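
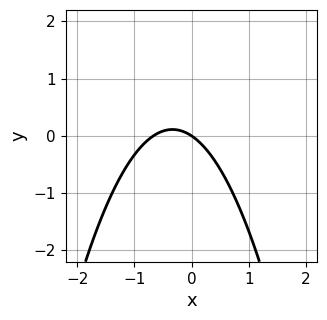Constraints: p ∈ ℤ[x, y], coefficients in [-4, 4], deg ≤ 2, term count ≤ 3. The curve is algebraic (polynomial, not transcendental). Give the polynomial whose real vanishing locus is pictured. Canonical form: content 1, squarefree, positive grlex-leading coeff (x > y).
First, the degree is 2 — the shape is more complex than any degree-1 curve.
Next, from the axis intercepts and sections: it crosses the y-axis at the gridline y = 0; it crosses the x-axis at the gridline x = 0.
Finally, solving for integer coefficients yields p as stated.

3*x^2 + 2*x + 3*y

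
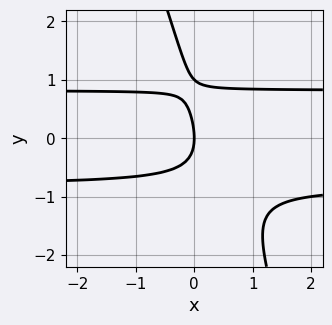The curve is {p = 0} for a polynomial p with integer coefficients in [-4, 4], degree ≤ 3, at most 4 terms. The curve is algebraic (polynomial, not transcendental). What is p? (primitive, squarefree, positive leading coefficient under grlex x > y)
First, deg p = 3.
Next, from the axis intercepts and sections: it crosses the x-axis at the gridline x = 0; among the integer gridlines, it crosses the y-axis at y ∈ {0, 1}.
Finally, matching integer coefficients to the picture gives p.

3*x*y^2 + y^3 - y^2 - 2*x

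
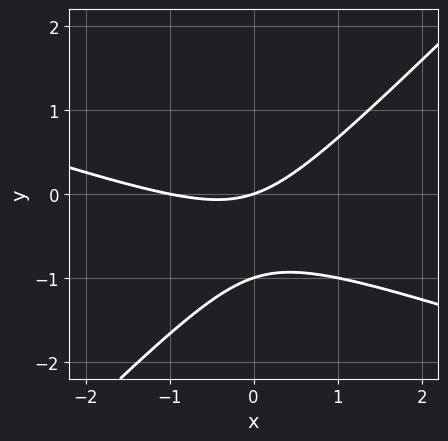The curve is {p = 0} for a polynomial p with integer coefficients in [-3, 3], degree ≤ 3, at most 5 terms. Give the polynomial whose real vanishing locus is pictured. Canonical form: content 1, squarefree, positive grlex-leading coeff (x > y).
x^2 + 2*x*y - 3*y^2 + x - 3*y

Degree: a generic line meets the curve in up to 2 points, so deg p = 2.
Checking where it meets the axes: the y-axis gridline crossings are at y ∈ {-1, 0}; the x-axis gridline crossings are at x ∈ {-1, 0}.
Fitting integer coefficients to these (and the overall shape) gives p.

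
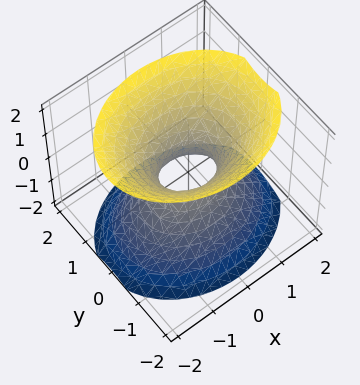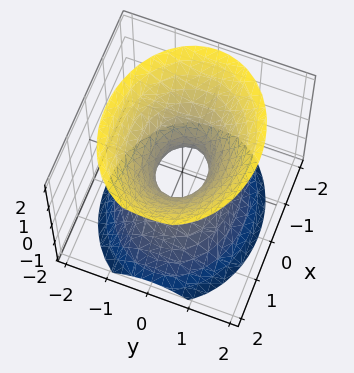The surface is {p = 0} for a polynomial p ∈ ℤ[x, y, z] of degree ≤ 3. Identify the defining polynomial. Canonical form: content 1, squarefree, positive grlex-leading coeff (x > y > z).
2*x^2 + 3*y^2 - 2*z^2 - 1

(a) deg p = 2.
(b) Symmetries: mirror symmetry z ↦ −z ⇒ only even powers of z; mirror symmetry y ↦ −y ⇒ only even powers of y; it's symmetric under x → −x, forcing even powers of x.
(c) Against the integer gridlines: no z-intercept at any integer in the box.
(d) Putting this together gives p.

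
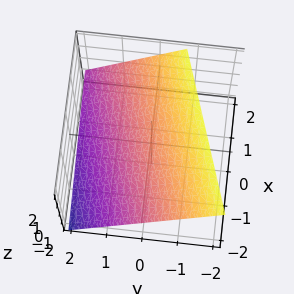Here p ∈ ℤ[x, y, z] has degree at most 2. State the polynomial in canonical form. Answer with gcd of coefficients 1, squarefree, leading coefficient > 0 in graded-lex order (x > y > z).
x - 3*y - 3*z + 2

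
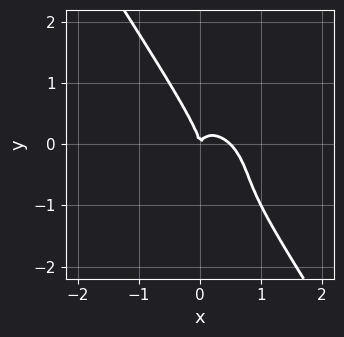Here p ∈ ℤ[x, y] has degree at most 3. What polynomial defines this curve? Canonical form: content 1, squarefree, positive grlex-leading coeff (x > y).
2*x^3 + 2*x^2*y + 2*x*y^2 + y^3 - x^2

(a) Degree: the shape is more complex than any degree-2 curve, so deg p = 3.
(b) Checking where it meets the axes: one x-axis crossing is at x = 0; it meets the y-axis at y = 0 (among the integer gridlines).
(c) Together with the visible shape, these determine p as stated.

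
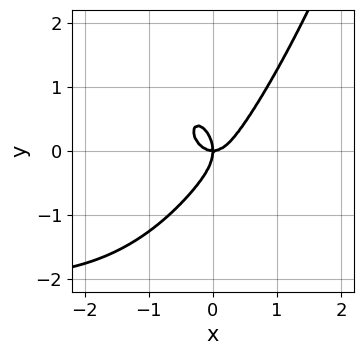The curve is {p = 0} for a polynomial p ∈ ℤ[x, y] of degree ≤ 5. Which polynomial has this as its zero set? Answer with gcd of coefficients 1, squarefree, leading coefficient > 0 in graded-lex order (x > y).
x^3*y + 2*x^3 - y^3 - x*y

deg p = 4. A generic line meets the curve in up to 4 points.
From the axis intercepts and sections: it crosses the y-axis at the gridline y = 0; it crosses the x-axis at the gridline x = 0.
These observations pin down the coefficients.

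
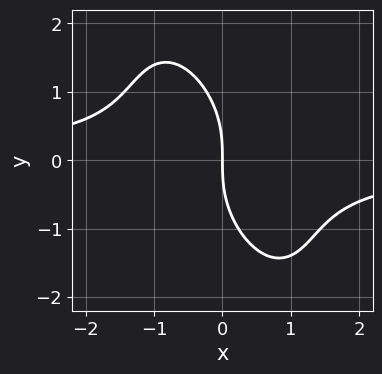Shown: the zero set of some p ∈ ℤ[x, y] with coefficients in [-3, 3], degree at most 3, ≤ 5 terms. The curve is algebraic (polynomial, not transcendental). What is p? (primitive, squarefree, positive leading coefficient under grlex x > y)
(a) Degree: the shape is more complex than any degree-2 curve, so deg p = 3.
(b) Reading off the gridlines: one x-axis crossing is at x = 0; it meets the y-axis at y = 0 (among the integer gridlines).
(c) Together with the visible shape, these determine p as stated.

3*x^2*y + 2*x*y^2 + y^3 + 3*x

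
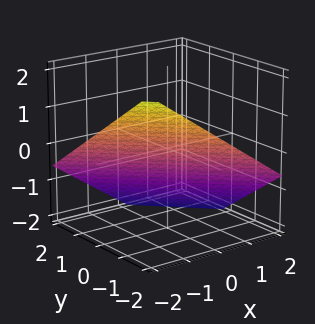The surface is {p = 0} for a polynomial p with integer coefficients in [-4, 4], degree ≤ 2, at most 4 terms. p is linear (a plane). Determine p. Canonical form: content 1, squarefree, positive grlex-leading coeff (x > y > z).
First, degree: every cross-section is a straight line — this is a plane, so deg p = 1.
Next, from the visible intercepts: it crosses the y-axis at the gridline y = -1; one x-axis crossing is at x = -1.
Finally, matching integer coefficients to the picture gives p.

2*x + 2*y + 3*z + 2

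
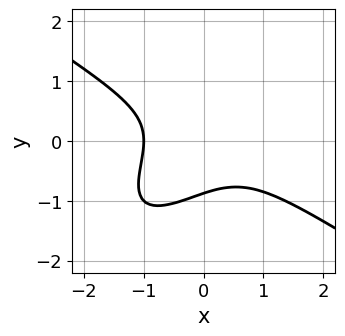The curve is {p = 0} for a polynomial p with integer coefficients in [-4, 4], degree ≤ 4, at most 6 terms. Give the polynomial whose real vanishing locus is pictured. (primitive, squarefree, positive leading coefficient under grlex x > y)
2*x^3 - 3*x*y^2 + 3*y^3 + 2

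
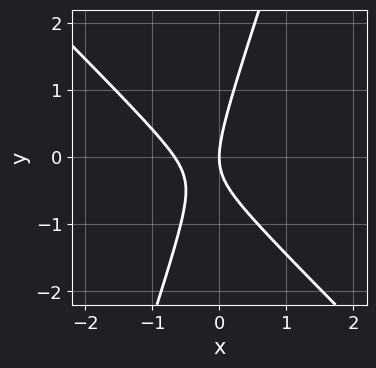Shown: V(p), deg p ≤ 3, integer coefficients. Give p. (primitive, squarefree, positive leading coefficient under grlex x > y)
3*x^2 + 2*x*y - y^2 + 2*x

First, the degree is 2 — no degree-1 curve has this shape.
Next, from the axis intercepts and sections: it meets the y-axis at y = 0 (among the integer gridlines); it crosses the x-axis at the gridline x = 0.
Finally, fitting integer coefficients to these (and the overall shape) gives p.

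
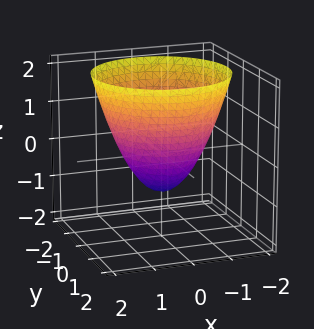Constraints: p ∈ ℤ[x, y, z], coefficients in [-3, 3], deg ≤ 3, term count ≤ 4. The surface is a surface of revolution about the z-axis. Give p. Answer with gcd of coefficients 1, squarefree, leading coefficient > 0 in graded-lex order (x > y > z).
(a) The degree is 2 — a generic line meets the surface in up to 2 points.
(b) Symmetry: the surface is invariant under rotation about z: p = q(x² + y², z).
(c) Reading off the gridlines: one z-axis crossing is at z = -1; a circular section at z = 0 has radius exactly 1; the y-axis gridline crossings are at y ∈ {-1, 1}.
(d) These observations pin down the coefficients. Check: (-1, 0, 0) on the x-axis lies on the surface, and p(-1, 0, 0) = 0. ✓

x^2 + y^2 - z - 1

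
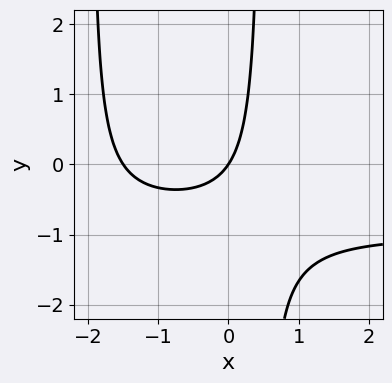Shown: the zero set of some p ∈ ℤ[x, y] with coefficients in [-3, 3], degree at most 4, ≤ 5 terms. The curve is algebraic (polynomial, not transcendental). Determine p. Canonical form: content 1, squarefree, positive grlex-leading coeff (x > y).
2*x^2*y + 2*x^2 + 3*x*y + 3*x - 2*y

(a) Degree: a generic line meets the curve in up to 3 points, so deg p = 3.
(b) Checking where it meets the axes: one y-axis crossing is at y = 0; one x-axis crossing is at x = 0.
(c) Putting this together gives p.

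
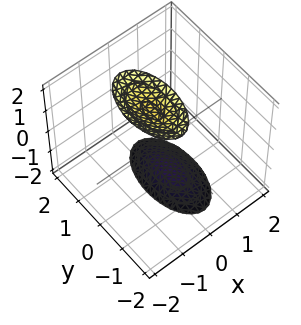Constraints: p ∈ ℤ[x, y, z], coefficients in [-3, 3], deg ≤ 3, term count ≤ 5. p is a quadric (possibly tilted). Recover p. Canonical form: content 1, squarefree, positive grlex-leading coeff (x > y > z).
3*x^2 + x*z + y^2 - z^2 + 3

(a) There are 2 components. They look like related sheets of one shape, so recover p as a whole.
(b) The degree is 2 — a generic line meets the surface in up to 2 points.
(c) Observable constraints: the surface avoids every integer x-axis point in the box; it misses every integer gridline on the y-axis.
(d) These observations pin down the coefficients.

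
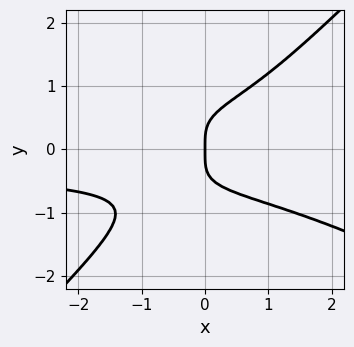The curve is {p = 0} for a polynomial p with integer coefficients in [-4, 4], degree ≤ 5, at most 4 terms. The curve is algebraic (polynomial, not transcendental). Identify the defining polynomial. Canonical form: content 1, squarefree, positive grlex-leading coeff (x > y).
(a) The degree is 4 — the shape is more complex than any degree-3 curve.
(b) Checking where it meets the axes: it meets the y-axis at y = 0 (among the integer gridlines); it meets the x-axis at x = 0 (among the integer gridlines).
(c) The integer polynomial consistent with all of this is the stated p.

x^2*y^2 + x*y^3 - 2*y^4 + x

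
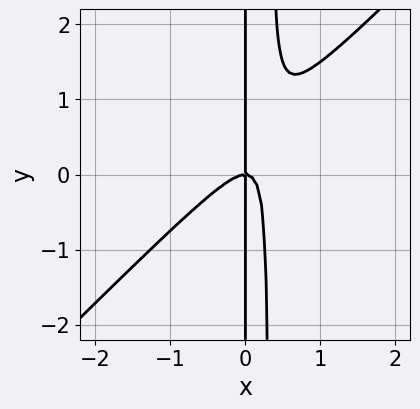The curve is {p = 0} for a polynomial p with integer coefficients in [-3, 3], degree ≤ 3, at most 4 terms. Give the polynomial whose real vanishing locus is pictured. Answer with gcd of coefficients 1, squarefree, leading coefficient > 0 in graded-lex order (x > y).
First, deg p = 3. The shape is more complex than any degree-2 curve.
Then, checking where it meets the axes: it crosses the x-axis at the gridline x = 0; every point of the y-axis in the box is on the curve.
Finally, these observations pin down the coefficients.

3*x^3 - 3*x^2*y + x*y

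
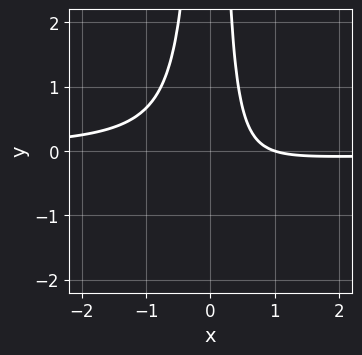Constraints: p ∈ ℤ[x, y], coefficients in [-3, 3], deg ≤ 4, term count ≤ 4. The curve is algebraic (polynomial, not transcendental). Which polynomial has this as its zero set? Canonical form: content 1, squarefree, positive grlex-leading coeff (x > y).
The degree is 3 — a generic line meets the curve in up to 3 points.
From the axis intercepts and sections: no y-intercept at any integer in the box; one x-axis crossing is at x = 1.
Assembling these constraints gives the stated polynomial.

3*x^2*y + x - 1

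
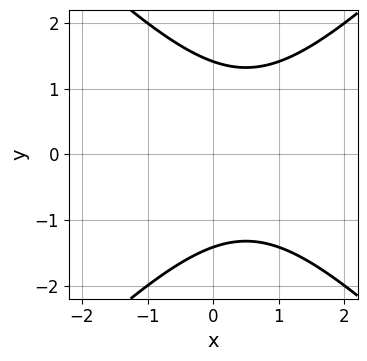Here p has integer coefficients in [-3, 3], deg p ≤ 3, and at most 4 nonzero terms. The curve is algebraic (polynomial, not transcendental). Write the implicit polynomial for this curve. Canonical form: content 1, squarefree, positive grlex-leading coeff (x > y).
x^2 - y^2 - x + 2

deg p = 2. A generic line meets the curve in up to 2 points.
Symmetries: it's symmetric under y → −y, forcing even powers of y.
From the axis intercepts and sections: the curve avoids every integer x-axis point in the box.
Together with the visible shape, these determine p as stated.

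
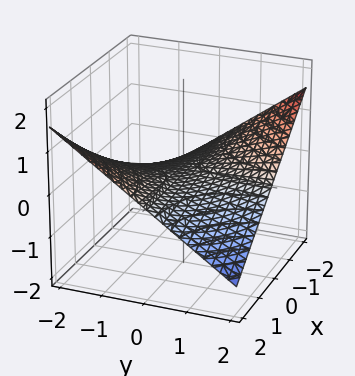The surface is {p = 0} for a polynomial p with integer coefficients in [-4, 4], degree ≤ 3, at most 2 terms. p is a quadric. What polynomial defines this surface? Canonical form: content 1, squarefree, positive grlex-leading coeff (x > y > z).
x*y + 3*z

Degree: a hyperbolic paraboloid; a quadric, so deg p = 2.
From the axis intercepts and sections: every point of the x-axis in the box is on the surface; the visible y-axis segment lies entirely on the surface.
Fitting integer coefficients to these (and the overall shape) gives p.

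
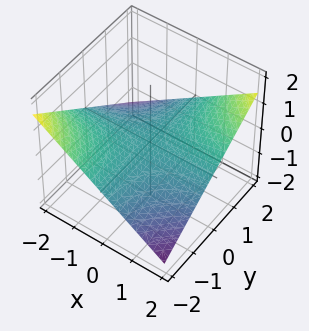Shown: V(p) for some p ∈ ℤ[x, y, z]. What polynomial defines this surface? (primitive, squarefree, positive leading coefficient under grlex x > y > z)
1. deg p = 2. A saddle surface; a quadric.
2. From the axis intercepts and sections: it meets the z-axis at z = 0 (among the integer gridlines); every point of the y-axis in the box is on the surface; every point of the x-axis in the box is on the surface.
3. These observations pin down the coefficients.

x*y - 3*z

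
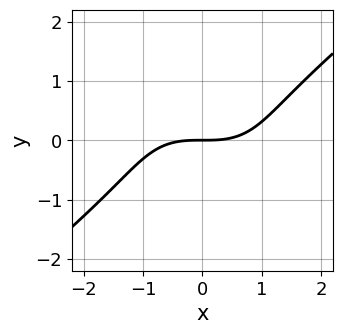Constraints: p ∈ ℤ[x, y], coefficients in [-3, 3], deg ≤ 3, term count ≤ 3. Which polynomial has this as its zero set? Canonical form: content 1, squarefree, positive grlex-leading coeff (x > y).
x^3 - 2*y^3 - 3*y

Degree: a generic line meets the curve in up to 3 points, so deg p = 3.
Reading off the gridlines: it meets the y-axis at y = 0 (among the integer gridlines); one x-axis crossing is at x = 0.
Solving for integer coefficients yields p as stated.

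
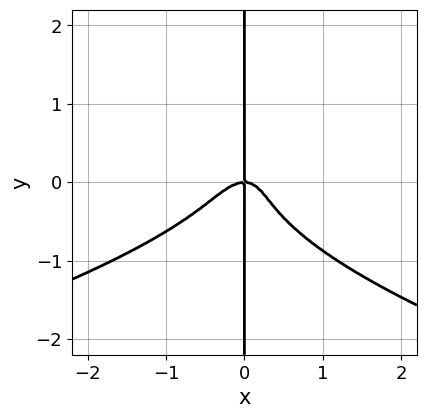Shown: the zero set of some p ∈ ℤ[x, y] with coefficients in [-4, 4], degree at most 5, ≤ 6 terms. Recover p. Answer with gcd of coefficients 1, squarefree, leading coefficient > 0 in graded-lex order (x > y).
3*x*y^3 + 2*x^3 - x^2*y + x*y

deg p = 4.
Reading off the gridlines: every point of the y-axis in the box is on the curve; it meets the x-axis at x = 0 (among the integer gridlines).
Assembling these constraints gives the stated polynomial.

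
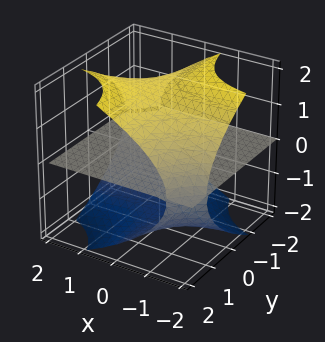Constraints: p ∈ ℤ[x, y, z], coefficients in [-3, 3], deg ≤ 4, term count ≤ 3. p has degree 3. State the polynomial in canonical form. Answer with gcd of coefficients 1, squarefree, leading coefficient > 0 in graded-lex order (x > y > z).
x*y*z - z^3 + 3*z

First, there are 2 components. They look like related sheets of one shape, so recover p as a whole.
Then, degree: no degree-2 surface has this shape, so deg p = 3.
Then, from the axis intercepts and sections: the visible y-axis segment lies entirely on the surface; one z-axis crossing is at z = 0; the visible x-axis segment lies entirely on the surface.
Finally, putting this together gives p.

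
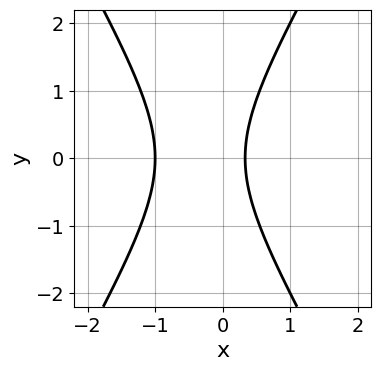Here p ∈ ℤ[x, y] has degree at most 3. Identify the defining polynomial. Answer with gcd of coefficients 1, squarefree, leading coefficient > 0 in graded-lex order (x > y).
Degree: the shape is more complex than any degree-1 curve, so deg p = 2.
Symmetries: mirror symmetry y ↦ −y ⇒ only even powers of y.
Against the integer gridlines: it meets the x-axis at x = -1 (among the integer gridlines); the curve avoids every integer y-axis point in the box.
The integer polynomial consistent with all of this is the stated p.

3*x^2 - y^2 + 2*x - 1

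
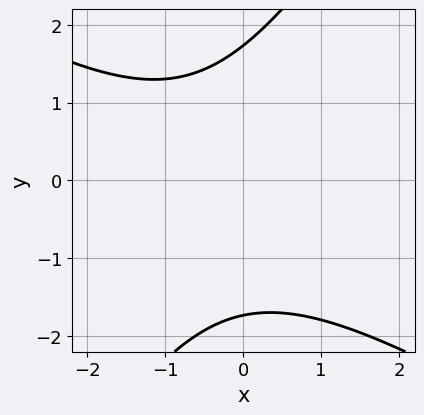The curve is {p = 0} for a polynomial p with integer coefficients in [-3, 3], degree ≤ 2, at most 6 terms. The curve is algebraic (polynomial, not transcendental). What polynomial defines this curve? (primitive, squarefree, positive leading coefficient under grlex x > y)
x^2 + x*y - y^2 + x + 3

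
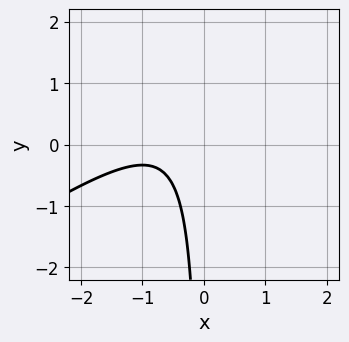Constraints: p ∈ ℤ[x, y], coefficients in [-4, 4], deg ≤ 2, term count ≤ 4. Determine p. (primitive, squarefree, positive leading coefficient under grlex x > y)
2*x^2 - 3*x*y + 3*x + 2

(a) The degree is 2 — no degree-1 curve has this shape.
(b) Observable constraints: it misses every integer gridline on the y-axis; the curve avoids every integer x-axis point in the box.
(c) These observations pin down the coefficients.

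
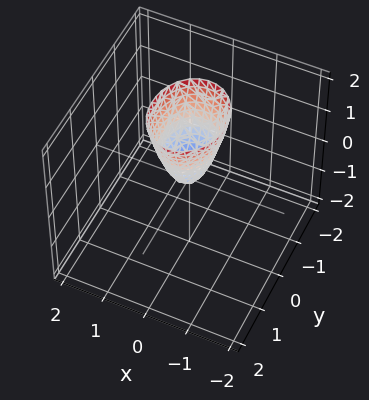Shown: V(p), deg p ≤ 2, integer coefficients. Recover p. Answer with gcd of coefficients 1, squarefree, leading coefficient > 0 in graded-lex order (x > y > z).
deg p = 2.
Symmetries: mirror symmetry y ↦ −y ⇒ only even powers of y; the x ↦ −x reflection is a symmetry, so x appears only in even powers.
Checking where it meets the axes: one x-axis crossing is at x = 0; one z-axis crossing is at z = 0; it meets the y-axis at y = 0 (among the integer gridlines).
The integer polynomial consistent with all of this is the stated p.

3*x^2 + 2*y^2 - z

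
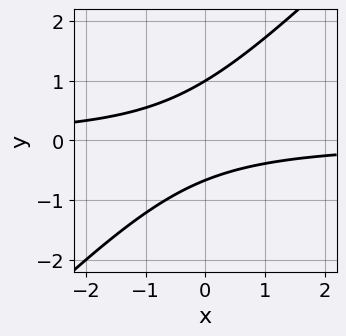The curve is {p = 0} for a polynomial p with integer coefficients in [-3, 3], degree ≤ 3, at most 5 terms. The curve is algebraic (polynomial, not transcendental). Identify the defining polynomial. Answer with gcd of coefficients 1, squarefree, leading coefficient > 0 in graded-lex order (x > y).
The degree is 2 — a generic line meets the curve in up to 2 points.
Checking where it meets the axes: the curve avoids every integer x-axis point in the box; it meets the y-axis at y = 1 (among the integer gridlines).
Solving for integer coefficients yields p as stated.

3*x*y - 3*y^2 + y + 2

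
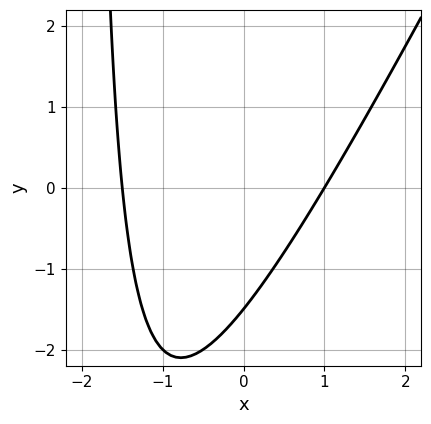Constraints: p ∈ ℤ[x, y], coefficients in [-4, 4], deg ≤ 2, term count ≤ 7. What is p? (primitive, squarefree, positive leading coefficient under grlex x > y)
The degree is 2 — a generic line meets the curve in up to 2 points.
Against the integer gridlines: it meets the x-axis at x = 1 (among the integer gridlines).
Together with the visible shape, these determine p as stated.

2*x^2 - x*y + x - 2*y - 3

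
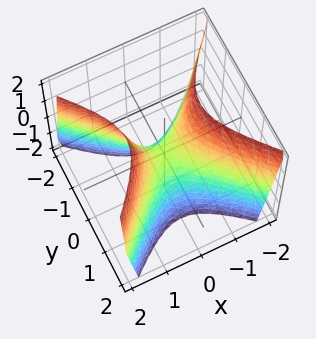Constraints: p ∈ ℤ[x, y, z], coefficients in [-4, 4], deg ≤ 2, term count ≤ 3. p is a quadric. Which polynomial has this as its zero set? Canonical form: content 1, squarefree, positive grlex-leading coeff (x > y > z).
2*x^2 - 2*y^2 - z

deg p = 2. A hyperbolic paraboloid; a quadric.
Symmetries: mirror symmetry x ↦ −x ⇒ only even powers of x; the y ↦ −y reflection is a symmetry, so y appears only in even powers.
From the visible intercepts: it crosses the y-axis at the gridline y = 0; it crosses the x-axis at the gridline x = 0; it crosses the z-axis at the gridline z = 0.
Putting this together gives p.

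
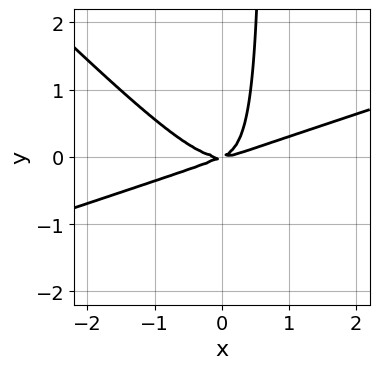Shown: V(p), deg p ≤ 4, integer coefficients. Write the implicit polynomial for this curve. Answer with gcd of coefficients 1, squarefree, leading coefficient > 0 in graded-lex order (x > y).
x^3 - 2*x^2*y - 3*x*y^2 - x*y + 2*y^2

(a) deg p = 3. The shape is more complex than any degree-2 curve.
(b) Against the integer gridlines: it meets the y-axis at y = 0 (among the integer gridlines); it crosses the x-axis at the gridline x = 0.
(c) Putting this together gives p.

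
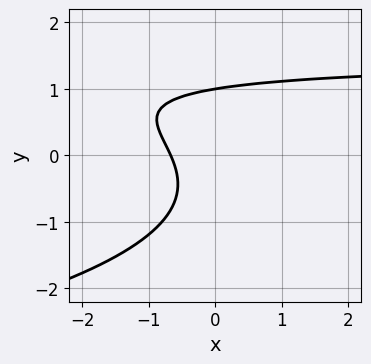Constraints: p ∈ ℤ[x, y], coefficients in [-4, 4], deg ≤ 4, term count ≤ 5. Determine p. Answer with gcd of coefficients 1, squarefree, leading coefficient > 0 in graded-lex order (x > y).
2*y^3 + 2*x*y - 3*x - 2

(a) Degree: a generic line meets the curve in up to 3 points, so deg p = 3.
(b) From the visible intercepts: it crosses the y-axis at the gridline y = 1.
(c) Matching integer coefficients to the picture gives p.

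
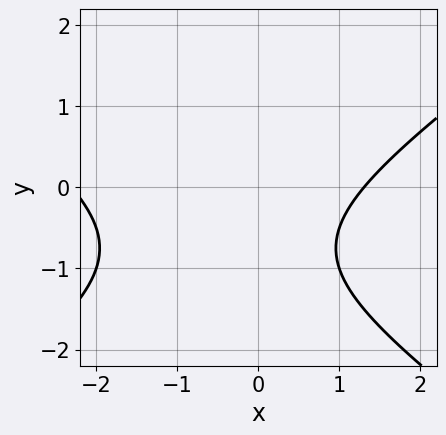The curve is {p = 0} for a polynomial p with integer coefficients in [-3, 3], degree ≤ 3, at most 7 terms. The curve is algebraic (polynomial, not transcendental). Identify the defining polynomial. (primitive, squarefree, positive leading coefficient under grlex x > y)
(a) Degree: no degree-1 curve has this shape, so deg p = 2.
(b) From the visible intercepts: no y-intercept at any integer in the box.
(c) The integer polynomial consistent with all of this is the stated p.

x^2 - 2*y^2 + x - 3*y - 3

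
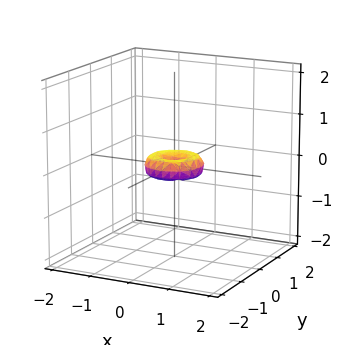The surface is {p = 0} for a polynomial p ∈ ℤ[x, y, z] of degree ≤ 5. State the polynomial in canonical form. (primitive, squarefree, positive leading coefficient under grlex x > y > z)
Degree: no degree-3 surface has this shape, so deg p = 4.
By symmetry, the surface is invariant under rotation about z: p = q(x² + y², z).
Observable constraints: one x-axis crossing is at x = 0; a circular section at z = 0 has radius between 0 and 1; it meets the y-axis at y = 0 (among the integer gridlines); it meets the z-axis at z = 0 (among the integer gridlines).
Together with the visible shape, these determine p as stated.

2*x^4 + 4*x^2*y^2 + 2*y^4 - x^2 - y^2 + 2*z^2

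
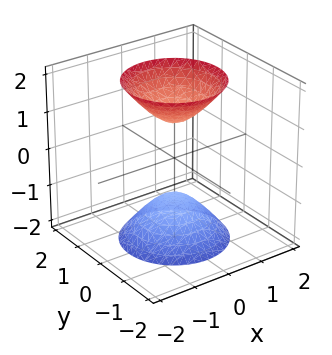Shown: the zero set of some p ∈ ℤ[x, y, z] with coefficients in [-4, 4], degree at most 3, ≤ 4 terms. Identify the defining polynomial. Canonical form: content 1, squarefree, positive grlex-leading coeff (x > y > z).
(a) I count 2 distinct pieces. They look like related sheets of one shape, so recover p as a whole.
(b) The degree is 2 — two sheets facing apart; a quadric.
(c) Symmetry: the surface is invariant under rotation about z: p = q(x² + y², z); mirror symmetry z ↦ −z ⇒ only even powers of z.
(d) From the visible intercepts: among the integer gridlines, it crosses the z-axis at z ∈ {-1, 1}; a circular section at z = 2 has radius between 1 and 2; it misses every integer gridline on the x-axis.
(e) Together with the visible shape, these determine p as stated.

2*x^2 + 2*y^2 - z^2 + 1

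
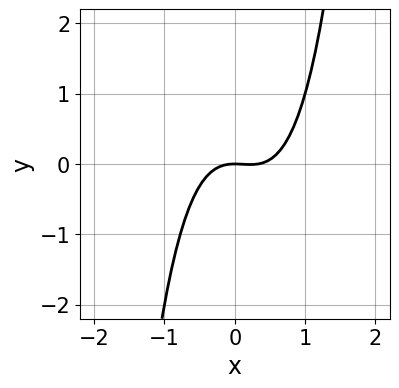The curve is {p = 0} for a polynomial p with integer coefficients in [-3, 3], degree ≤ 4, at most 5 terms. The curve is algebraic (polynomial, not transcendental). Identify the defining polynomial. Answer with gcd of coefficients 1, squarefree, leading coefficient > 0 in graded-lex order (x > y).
First, deg p = 3.
Next, reading off the gridlines: it meets the y-axis at y = 0 (among the integer gridlines); it crosses the x-axis at the gridline x = 0.
Finally, the integer polynomial consistent with all of this is the stated p.

3*x^3 - x^2 - 2*y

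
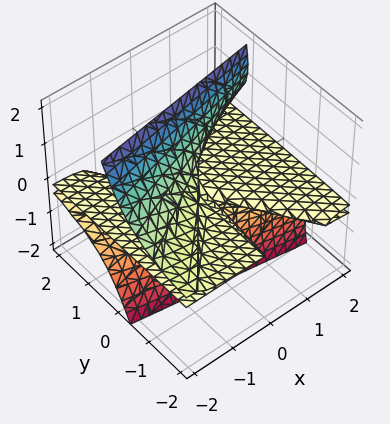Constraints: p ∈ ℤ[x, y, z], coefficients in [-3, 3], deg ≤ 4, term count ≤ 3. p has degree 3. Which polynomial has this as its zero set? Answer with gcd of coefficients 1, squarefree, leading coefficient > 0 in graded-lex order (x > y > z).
(a) deg p = 3.
(b) Observable constraints: the visible y-axis segment lies entirely on the surface; it meets the z-axis at z = 0 (among the integer gridlines); every point of the x-axis in the box is on the surface.
(c) Putting this together gives p.

3*y*z^2 - z^3 - x*z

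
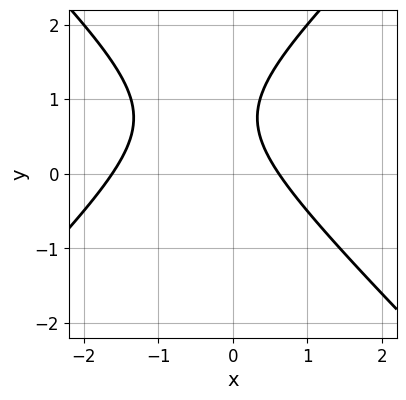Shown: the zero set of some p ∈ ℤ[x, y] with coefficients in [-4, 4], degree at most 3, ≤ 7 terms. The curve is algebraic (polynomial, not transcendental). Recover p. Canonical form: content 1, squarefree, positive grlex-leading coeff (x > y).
1. Degree: the shape is more complex than any degree-1 curve, so deg p = 2.
2. Reading off the gridlines: no y-intercept at any integer in the box.
3. Assembling these constraints gives the stated polynomial.

2*x^2 - 2*y^2 + 2*x + 3*y - 2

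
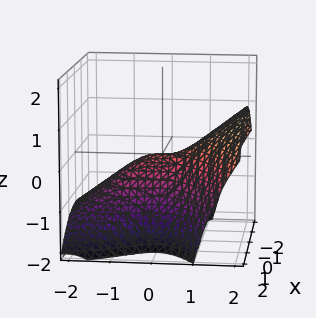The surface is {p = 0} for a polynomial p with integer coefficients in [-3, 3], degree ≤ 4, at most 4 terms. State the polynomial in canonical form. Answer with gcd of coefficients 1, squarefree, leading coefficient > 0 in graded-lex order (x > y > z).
2*y^3 - 3*y^2*z - 3*x^2 - 2*z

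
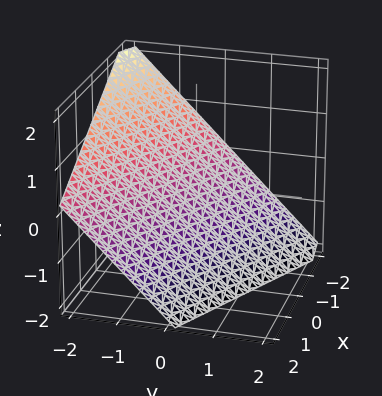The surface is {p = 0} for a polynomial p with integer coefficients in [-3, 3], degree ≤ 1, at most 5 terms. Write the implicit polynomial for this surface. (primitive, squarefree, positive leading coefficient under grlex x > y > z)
x + 2*y + 2*z + 2

deg p = 1. The surface is flat (a plane).
Observable constraints: it meets the x-axis at x = -2 (among the integer gridlines); it crosses the y-axis at the gridline y = -1.
These observations pin down the coefficients. Check: (0, 0, -1) on the z-axis lies on the surface, and p(0, 0, -1) = 0. ✓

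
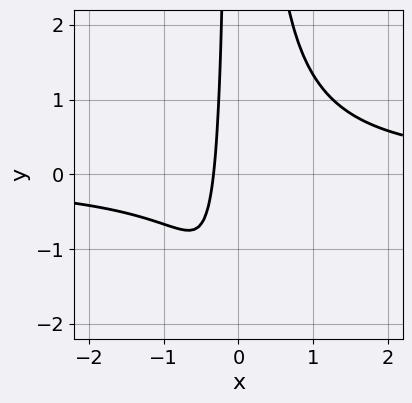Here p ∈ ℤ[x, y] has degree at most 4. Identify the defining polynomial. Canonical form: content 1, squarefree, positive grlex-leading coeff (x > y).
3*x^2*y - 3*x - 1

(a) Degree: no degree-2 curve has this shape, so deg p = 3.
(b) From the axis intercepts and sections: it misses every integer gridline on the y-axis.
(c) Assembling these constraints gives the stated polynomial.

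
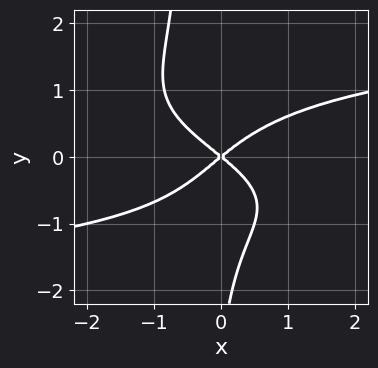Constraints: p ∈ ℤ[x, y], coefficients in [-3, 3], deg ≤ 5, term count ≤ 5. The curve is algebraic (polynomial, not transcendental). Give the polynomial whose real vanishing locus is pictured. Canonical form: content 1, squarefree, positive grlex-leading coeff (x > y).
3*x*y^3 + y^3 - 2*x^2 + 3*y^2

First, degree: a generic line meets the curve in up to 4 points, so deg p = 4.
Then, observable constraints: it meets the x-axis at x = 0 (among the integer gridlines); it crosses the y-axis at the gridline y = 0.
Finally, these observations pin down the coefficients.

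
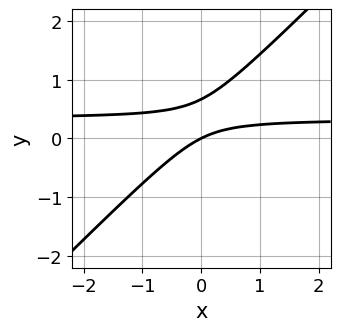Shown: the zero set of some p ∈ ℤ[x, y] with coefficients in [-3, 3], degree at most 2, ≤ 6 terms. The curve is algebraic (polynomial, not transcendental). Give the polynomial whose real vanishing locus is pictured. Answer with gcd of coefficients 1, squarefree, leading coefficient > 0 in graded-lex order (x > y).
3*x*y - 3*y^2 - x + 2*y

1. deg p = 2. A generic line meets the curve in up to 2 points.
2. From the axis intercepts and sections: one y-axis crossing is at y = 0; it meets the x-axis at x = 0 (among the integer gridlines).
3. Fitting integer coefficients to these (and the overall shape) gives p.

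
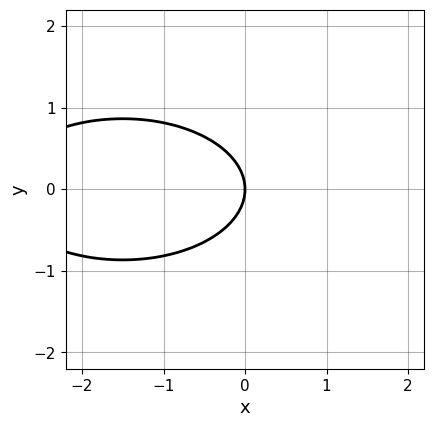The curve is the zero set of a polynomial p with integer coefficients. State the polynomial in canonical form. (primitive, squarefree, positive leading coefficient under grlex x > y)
(a) The degree is 2 — the shape is more complex than any degree-1 curve.
(b) Symmetries: it's symmetric under y → −y, forcing even powers of y.
(c) Reading off the gridlines: it meets the y-axis at y = 0 (among the integer gridlines); one x-axis crossing is at x = 0.
(d) These observations pin down the coefficients.

x^2 + 3*y^2 + 3*x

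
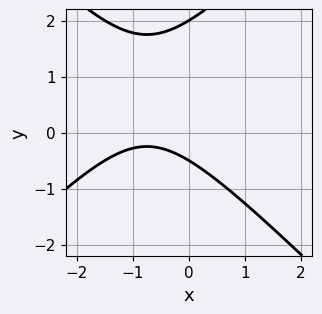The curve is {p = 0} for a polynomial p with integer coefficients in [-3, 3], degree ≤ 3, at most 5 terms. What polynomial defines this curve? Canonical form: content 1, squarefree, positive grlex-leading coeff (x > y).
2*x^2 - 2*y^2 + 3*x + 3*y + 2

(a) The degree is 2 — the shape is more complex than any degree-1 curve.
(b) Against the integer gridlines: it crosses the y-axis at the gridline y = 2; no x-intercept at any integer in the box.
(c) Fitting integer coefficients to these (and the overall shape) gives p.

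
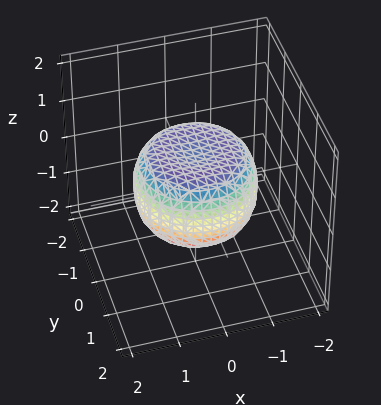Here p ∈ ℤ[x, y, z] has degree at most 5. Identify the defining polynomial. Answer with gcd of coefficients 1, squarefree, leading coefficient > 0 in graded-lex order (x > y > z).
2*x^4 + 4*x^2*y^2 + 2*y^4 - 2*x^2 - 2*y^2 + 3*z^2 - 2

First, deg p = 4. No degree-3 surface has this shape.
Next, symmetries: rotational symmetry about the z-axis ⇒ p depends on x, y only through x² + y².
Then, against the integer gridlines: a circular section at z = 0 has radius between 1 and 2.
Finally, fitting integer coefficients to these (and the overall shape) gives p.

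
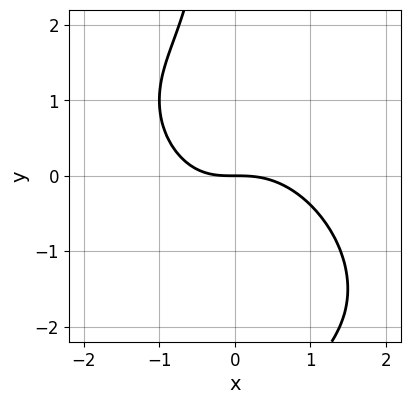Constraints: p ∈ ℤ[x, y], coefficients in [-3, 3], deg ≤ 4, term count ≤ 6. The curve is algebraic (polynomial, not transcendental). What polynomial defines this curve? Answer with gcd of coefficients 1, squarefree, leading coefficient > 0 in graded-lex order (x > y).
First, deg p = 3.
Then, from the axis intercepts and sections: it crosses the y-axis at the gridline y = 0; it meets the x-axis at x = 0 (among the integer gridlines).
Finally, solving for integer coefficients yields p as stated.

2*x^3 + 2*x^2*y + 2*x*y^2 + x*y + 3*y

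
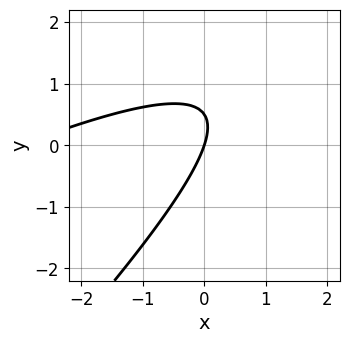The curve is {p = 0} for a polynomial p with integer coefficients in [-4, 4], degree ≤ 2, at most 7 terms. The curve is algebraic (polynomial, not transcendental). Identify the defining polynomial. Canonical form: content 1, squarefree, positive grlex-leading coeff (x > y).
x^2 - 3*x*y + 2*y^2 + 3*x - y

1. The degree is 2 — a generic line meets the curve in up to 2 points.
2. From the visible intercepts: it crosses the x-axis at the gridline x = 0; it crosses the y-axis at the gridline y = 0.
3. Together with the visible shape, these determine p as stated.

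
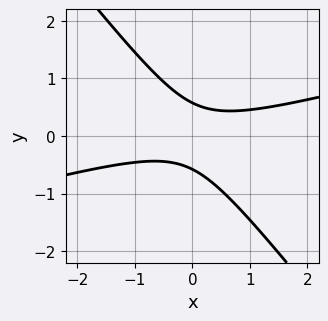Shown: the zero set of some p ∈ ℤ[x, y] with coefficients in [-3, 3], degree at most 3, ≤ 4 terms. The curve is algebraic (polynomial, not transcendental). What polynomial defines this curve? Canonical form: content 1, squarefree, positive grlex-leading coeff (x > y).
Degree: no degree-1 curve has this shape, so deg p = 2.
Checking where it meets the axes: it misses every integer gridline on the x-axis.
The integer polynomial consistent with all of this is the stated p.

x^2 - 3*x*y - 3*y^2 + 1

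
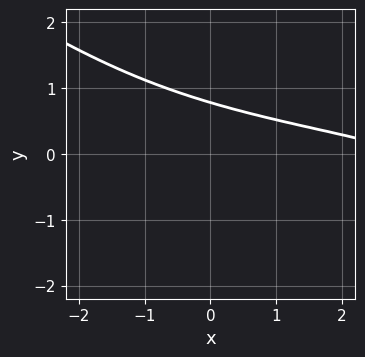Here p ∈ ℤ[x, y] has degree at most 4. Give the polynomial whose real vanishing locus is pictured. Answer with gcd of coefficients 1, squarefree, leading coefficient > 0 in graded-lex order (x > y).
2*x*y^2 + 3*y^3 + x + 2*y - 3

(a) deg p = 3. A generic line meets the curve in up to 3 points.
(b) Observable constraints: the curve avoids every integer x-axis point in the box.
(c) Fitting integer coefficients to these (and the overall shape) gives p.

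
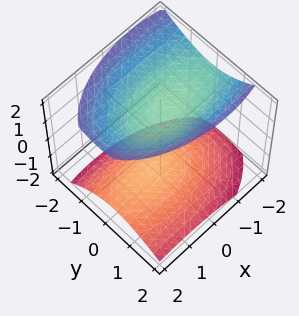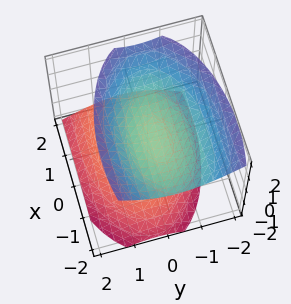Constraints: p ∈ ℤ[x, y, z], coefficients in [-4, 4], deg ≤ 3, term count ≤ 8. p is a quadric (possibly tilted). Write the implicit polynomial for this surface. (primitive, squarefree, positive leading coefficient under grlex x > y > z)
x^2 + x*z + 3*y^2 + y*z - 3*z^2 + 3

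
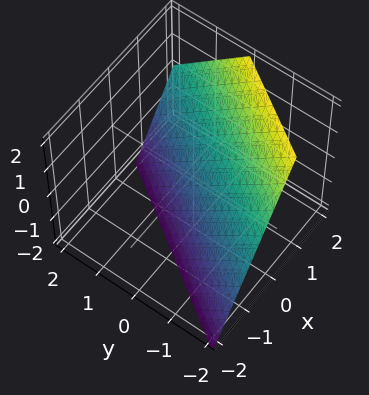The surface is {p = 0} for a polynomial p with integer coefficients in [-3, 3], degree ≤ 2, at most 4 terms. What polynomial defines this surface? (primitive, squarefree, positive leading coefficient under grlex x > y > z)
1. deg p = 1. The surface is flat (a plane).
2. Observable constraints: it crosses the y-axis at the gridline y = -1; it crosses the z-axis at the gridline z = -1.
3. Solving for integer coefficients yields p as stated.

3*x - 2*y - 2*z - 2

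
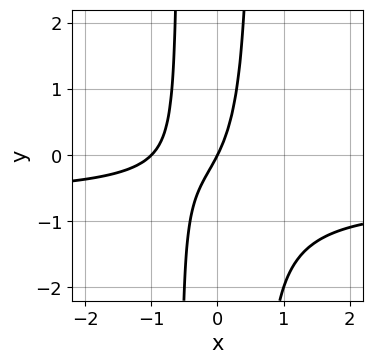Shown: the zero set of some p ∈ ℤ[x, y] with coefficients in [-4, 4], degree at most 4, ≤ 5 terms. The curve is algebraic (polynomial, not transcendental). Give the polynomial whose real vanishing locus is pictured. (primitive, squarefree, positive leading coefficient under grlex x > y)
3*x^2*y + 2*x^2 + 2*x - y

deg p = 3. A generic line meets the curve in up to 3 points.
From the visible intercepts: the x-axis gridline crossings are at x ∈ {-1, 0}; one y-axis crossing is at y = 0.
The integer polynomial consistent with all of this is the stated p.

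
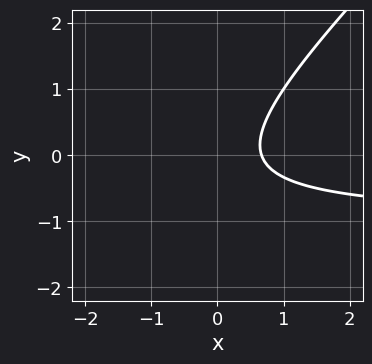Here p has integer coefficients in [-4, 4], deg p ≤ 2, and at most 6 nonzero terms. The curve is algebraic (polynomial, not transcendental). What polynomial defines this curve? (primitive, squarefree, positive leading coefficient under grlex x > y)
1. Degree: the shape is more complex than any degree-1 curve, so deg p = 2.
2. From the visible intercepts: no y-intercept at any integer in the box.
3. Together with the visible shape, these determine p as stated.

3*x*y - 3*y^2 + 3*x - y - 2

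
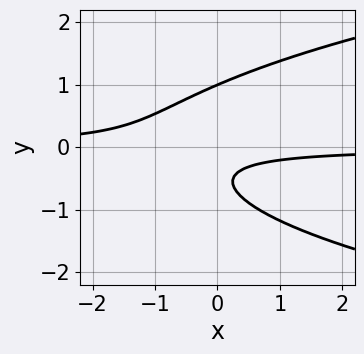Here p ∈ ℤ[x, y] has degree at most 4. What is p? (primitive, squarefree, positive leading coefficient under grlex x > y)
3*y^3 - 3*x*y - 2*y - 1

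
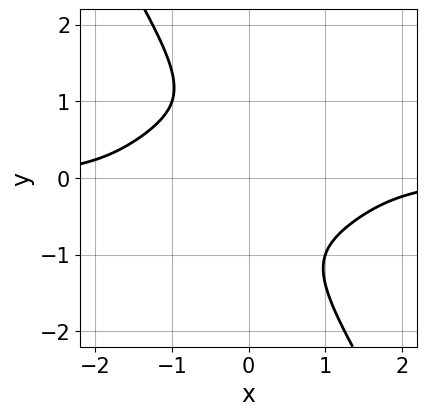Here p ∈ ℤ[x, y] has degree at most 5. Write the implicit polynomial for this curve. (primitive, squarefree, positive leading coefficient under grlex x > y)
x^3*y + 3*x*y^3 + 2*y^4 + 2

(a) Degree: no degree-3 curve has this shape, so deg p = 4.
(b) From the visible intercepts: the curve avoids every integer y-axis point in the box; no x-intercept at any integer in the box.
(c) Assembling these constraints gives the stated polynomial.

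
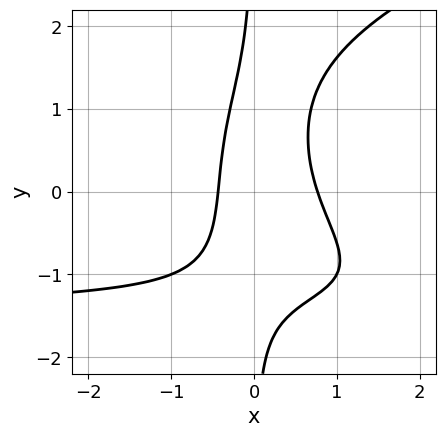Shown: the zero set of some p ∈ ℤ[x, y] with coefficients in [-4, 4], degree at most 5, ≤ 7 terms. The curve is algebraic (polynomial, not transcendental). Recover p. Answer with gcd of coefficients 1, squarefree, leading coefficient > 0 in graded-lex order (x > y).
First, degree: a generic line meets the curve in up to 4 points, so deg p = 4.
Then, checking where it meets the axes: no y-intercept at any integer in the box.
Finally, matching integer coefficients to the picture gives p.

x*y^3 - 2*x^2*y - 3*x^2 + x + 1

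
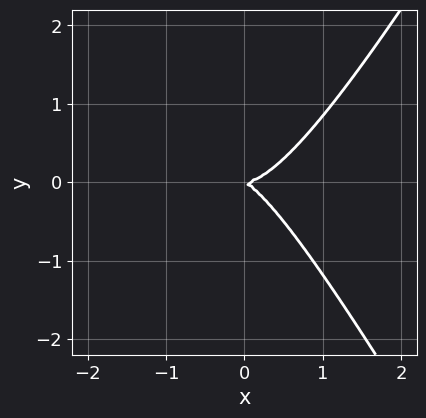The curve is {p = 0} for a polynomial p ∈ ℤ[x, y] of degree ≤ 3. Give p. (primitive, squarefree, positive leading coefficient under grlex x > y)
3*x^3 - x*y^2 - x*y - 2*y^2

First, the degree is 3 — no degree-2 curve has this shape.
Then, from the visible intercepts: it crosses the x-axis at the gridline x = 0; it crosses the y-axis at the gridline y = 0.
Finally, matching integer coefficients to the picture gives p.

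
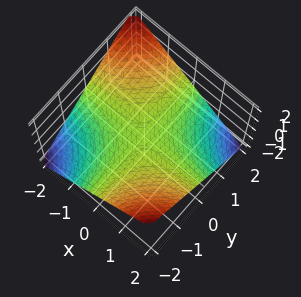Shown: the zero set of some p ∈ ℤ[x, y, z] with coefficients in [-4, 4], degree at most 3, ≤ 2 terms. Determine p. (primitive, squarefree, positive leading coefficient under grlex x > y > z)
First, the degree is 2 — a saddle surface; a quadric.
Then, from the axis intercepts and sections: every point of the x-axis in the box is on the surface; one z-axis crossing is at z = 0; the visible y-axis segment lies entirely on the surface.
Finally, assembling these constraints gives the stated polynomial.

x*y + 2*z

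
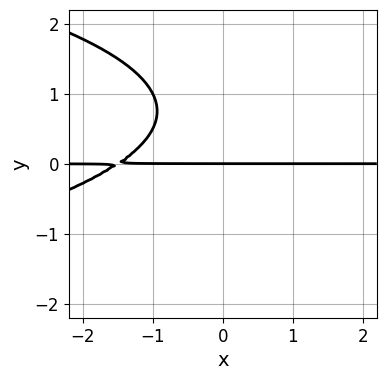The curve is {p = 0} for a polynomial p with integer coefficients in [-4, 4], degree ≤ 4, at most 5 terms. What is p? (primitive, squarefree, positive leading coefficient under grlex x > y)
First, deg p = 3. No degree-2 curve has this shape.
Then, from the axis intercepts and sections: it meets the y-axis at y = 0 (among the integer gridlines); the visible x-axis segment lies entirely on the curve.
Finally, fitting integer coefficients to these (and the overall shape) gives p.

2*y^3 + 2*x*y - 3*y^2 + 3*y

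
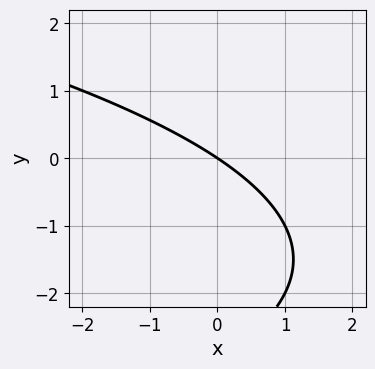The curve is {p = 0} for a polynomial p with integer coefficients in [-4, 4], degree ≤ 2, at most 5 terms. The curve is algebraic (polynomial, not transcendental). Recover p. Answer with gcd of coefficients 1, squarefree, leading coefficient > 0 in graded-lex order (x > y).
(a) deg p = 2.
(b) Observable constraints: one y-axis crossing is at y = 0; one x-axis crossing is at x = 0.
(c) The integer polynomial consistent with all of this is the stated p.

y^2 + 2*x + 3*y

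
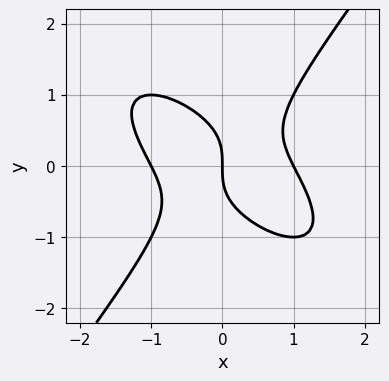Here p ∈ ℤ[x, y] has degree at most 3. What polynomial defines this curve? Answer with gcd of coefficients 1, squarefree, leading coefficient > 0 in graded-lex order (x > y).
(a) The degree is 3 — no degree-2 curve has this shape.
(b) Reading off the gridlines: among the integer gridlines, it crosses the x-axis at x ∈ {-1, 0, 1}; one y-axis crossing is at y = 0.
(c) Putting this together gives p.

x^3 + x^2*y - y^3 - x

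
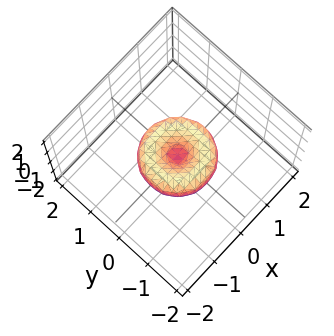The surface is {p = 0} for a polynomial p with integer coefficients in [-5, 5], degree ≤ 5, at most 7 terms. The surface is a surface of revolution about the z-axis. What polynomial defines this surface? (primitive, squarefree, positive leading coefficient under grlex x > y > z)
1. deg p = 4. The shape is more complex than any degree-3 surface.
2. By symmetry, every cross-section ⟂ z is a circle, so x, y appear only via x² + y².
3. Checking where it meets the axes: the y-axis gridline crossings are at y ∈ {-1, 0, 1}; the x-axis gridline crossings are at x ∈ {-1, 0, 1}.
4. The integer polynomial consistent with all of this is the stated p.

2*x^4 + 4*x^2*y^2 + 2*y^4 - 2*x^2 - 2*y^2 + 3*z^2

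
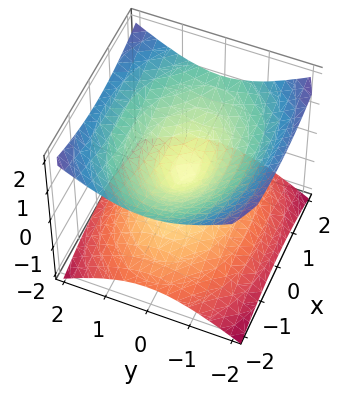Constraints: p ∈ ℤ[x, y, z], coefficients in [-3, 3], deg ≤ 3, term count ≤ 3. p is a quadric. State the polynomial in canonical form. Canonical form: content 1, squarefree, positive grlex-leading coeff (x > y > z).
1. Degree: a double cone through the origin; a quadric, so deg p = 2.
2. Symmetries: it's symmetric under y → −y, forcing even powers of y; the x ↦ −x reflection is a symmetry, so x appears only in even powers; mirror symmetry z ↦ −z ⇒ only even powers of z.
3. Observable constraints: it crosses the x-axis at the gridline x = 0; it meets the y-axis at y = 0 (among the integer gridlines).
4. Solving for integer coefficients yields p as stated.

x^2 + 2*y^2 - 3*z^2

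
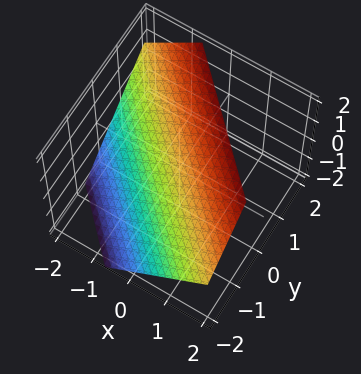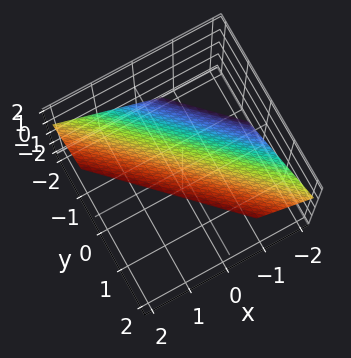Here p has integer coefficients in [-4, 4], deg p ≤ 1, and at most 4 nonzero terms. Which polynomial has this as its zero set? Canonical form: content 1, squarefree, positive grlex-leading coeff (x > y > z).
3*x + 3*y - 3*z + 2

1. Degree: the surface is flat (a plane), so deg p = 1.
2. Putting this together gives p.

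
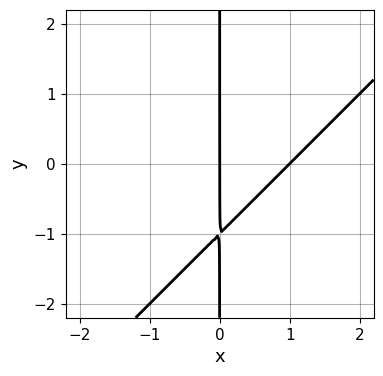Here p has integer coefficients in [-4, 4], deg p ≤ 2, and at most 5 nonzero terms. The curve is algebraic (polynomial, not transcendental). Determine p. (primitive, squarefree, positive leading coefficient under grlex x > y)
x^2 - x*y - x

(a) Degree: no degree-1 curve has this shape, so deg p = 2.
(b) From the visible intercepts: the x-axis gridline crossings are at x ∈ {0, 1}; the visible y-axis segment lies entirely on the curve.
(c) Fitting integer coefficients to these (and the overall shape) gives p.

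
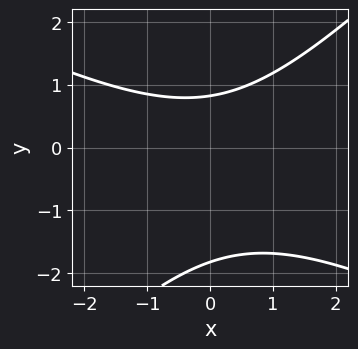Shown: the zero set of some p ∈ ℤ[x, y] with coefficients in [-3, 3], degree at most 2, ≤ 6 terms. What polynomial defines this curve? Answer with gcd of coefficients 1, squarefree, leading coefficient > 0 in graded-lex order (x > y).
x^2 + x*y - 2*y^2 - 2*y + 3

(a) Degree: a generic line meets the curve in up to 2 points, so deg p = 2.
(b) From the visible intercepts: the curve avoids every integer x-axis point in the box.
(c) Putting this together gives p.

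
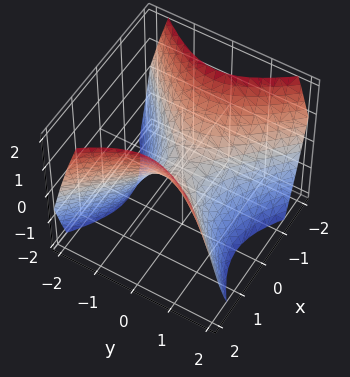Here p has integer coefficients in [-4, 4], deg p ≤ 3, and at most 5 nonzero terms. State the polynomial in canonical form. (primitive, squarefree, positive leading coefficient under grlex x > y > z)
x^2 - y^2 - z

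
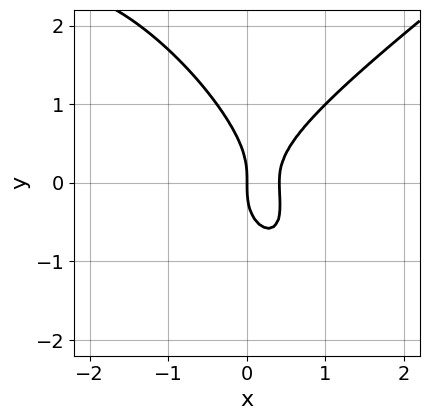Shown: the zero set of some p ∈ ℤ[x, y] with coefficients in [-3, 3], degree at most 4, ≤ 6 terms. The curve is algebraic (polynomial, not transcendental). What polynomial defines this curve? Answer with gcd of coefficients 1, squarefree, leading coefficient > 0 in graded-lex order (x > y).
x^3 - x*y^2 - y^3 + 2*x^2 - x

Degree: no degree-2 curve has this shape, so deg p = 3.
Observable constraints: it meets the x-axis at x = 0 (among the integer gridlines); it crosses the y-axis at the gridline y = 0.
Solving for integer coefficients yields p as stated.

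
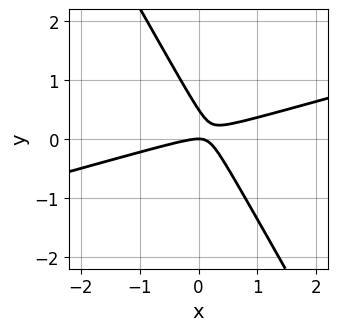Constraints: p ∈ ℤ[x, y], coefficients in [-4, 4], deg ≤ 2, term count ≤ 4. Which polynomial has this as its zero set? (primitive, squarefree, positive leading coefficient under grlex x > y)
deg p = 2. No degree-1 curve has this shape.
Against the integer gridlines: it meets the x-axis at x = 0 (among the integer gridlines); it crosses the y-axis at the gridline y = 0.
Solving for integer coefficients yields p as stated.

x^2 - 3*x*y - 2*y^2 + y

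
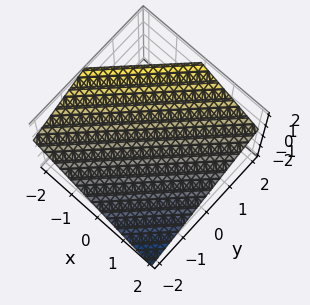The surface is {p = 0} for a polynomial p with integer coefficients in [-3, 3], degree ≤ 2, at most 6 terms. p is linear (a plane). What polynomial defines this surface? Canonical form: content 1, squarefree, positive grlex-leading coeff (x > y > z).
2*x - 2*y + 3*z - 2

(a) deg p = 1. Every cross-section is a straight line — this is a plane.
(b) Reading off the gridlines: it meets the y-axis at y = -1 (among the integer gridlines); one x-axis crossing is at x = 1.
(c) Assembling these constraints gives the stated polynomial.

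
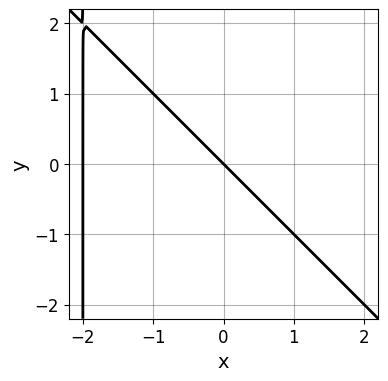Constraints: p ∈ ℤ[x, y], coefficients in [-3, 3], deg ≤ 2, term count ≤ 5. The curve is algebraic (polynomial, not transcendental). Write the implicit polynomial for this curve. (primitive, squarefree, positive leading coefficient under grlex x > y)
x^2 + x*y + 2*x + 2*y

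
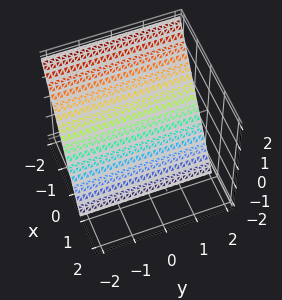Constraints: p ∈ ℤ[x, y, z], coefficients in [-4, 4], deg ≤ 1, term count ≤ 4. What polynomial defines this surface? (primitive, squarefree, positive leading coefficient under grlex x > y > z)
1. deg p = 1.
2. From the axis intercepts and sections: the surface avoids every integer y-axis point in the box; it crosses the z-axis at the gridline z = -1.
3. Solving for integer coefficients yields p as stated.

3*x + 2*z + 2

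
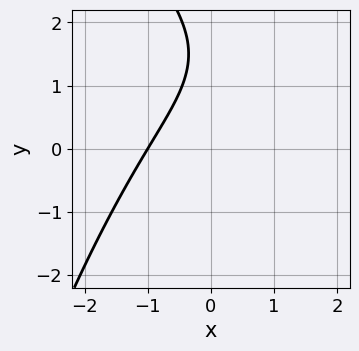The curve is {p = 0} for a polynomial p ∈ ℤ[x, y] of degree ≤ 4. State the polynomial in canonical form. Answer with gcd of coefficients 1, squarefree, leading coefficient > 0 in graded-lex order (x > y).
First, the degree is 3 — a generic line meets the curve in up to 3 points.
Next, checking where it meets the axes: the curve avoids every integer y-axis point in the box; it crosses the x-axis at the gridline x = -1.
Finally, putting this together gives p.

x^3 + y^2 + 2*x - 3*y + 3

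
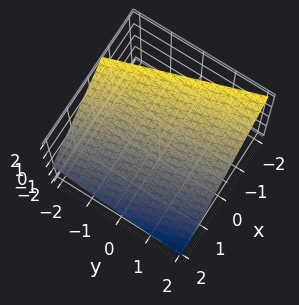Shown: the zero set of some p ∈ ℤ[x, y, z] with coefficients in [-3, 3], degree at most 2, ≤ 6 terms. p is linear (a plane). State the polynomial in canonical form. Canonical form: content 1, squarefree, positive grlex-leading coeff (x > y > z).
3*x + y + 3*z - 2

First, degree: every cross-section is a straight line — this is a plane, so deg p = 1.
Then, against the integer gridlines: it meets the y-axis at y = 2 (among the integer gridlines).
Finally, fitting integer coefficients to these (and the overall shape) gives p.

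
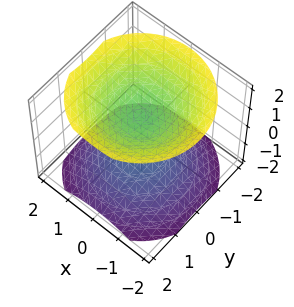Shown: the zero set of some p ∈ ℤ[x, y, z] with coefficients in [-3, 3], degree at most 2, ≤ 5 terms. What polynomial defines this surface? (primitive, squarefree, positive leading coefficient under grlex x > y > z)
2*x^2 + 2*y^2 - 3*z^2 + 3

First, the picture has 2 separate pieces. They look like related sheets of one shape, so recover p as a whole.
Next, degree: two sheets facing apart; a quadric, so deg p = 2.
Then, symmetries: mirror symmetry z ↦ −z ⇒ only even powers of z; every cross-section ⟂ z is a circle, so x, y appear only via x² + y².
Then, against the integer gridlines: it misses every integer gridline on the y-axis; among the integer gridlines, it crosses the z-axis at z ∈ {-1, 1}; it misses every integer gridline on the x-axis.
Finally, assembling these constraints gives the stated polynomial.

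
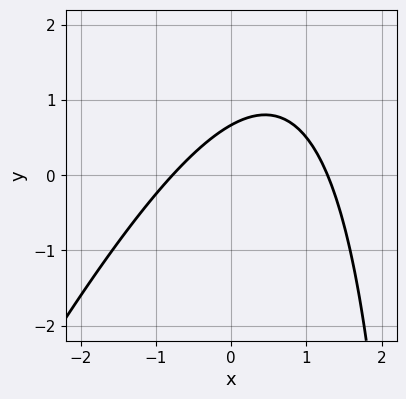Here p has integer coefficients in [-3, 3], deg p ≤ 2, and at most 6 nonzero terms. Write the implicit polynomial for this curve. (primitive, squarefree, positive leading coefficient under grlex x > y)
2*x^2 - x*y - x + 3*y - 2

deg p = 2. The shape is more complex than any degree-1 curve.
Matching integer coefficients to the picture gives p.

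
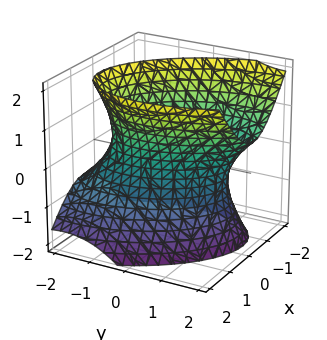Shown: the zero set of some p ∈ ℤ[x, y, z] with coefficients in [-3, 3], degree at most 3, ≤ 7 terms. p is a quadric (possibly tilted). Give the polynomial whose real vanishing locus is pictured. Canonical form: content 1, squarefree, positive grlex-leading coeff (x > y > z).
First, the degree is 2 — the shape is more complex than any degree-1 surface.
Then, observable constraints: no z-intercept at any integer in the box; the x-axis gridline crossings are at x ∈ {-1, 1}.
Finally, these observations pin down the coefficients.

2*x^2 + x*y + y^2 - y*z - z^2 - 2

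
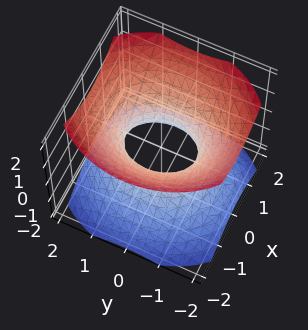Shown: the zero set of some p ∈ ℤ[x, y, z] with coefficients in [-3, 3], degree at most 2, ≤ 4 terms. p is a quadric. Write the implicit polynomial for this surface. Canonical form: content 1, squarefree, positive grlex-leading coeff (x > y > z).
3*x^2 + 2*y^2 - 3*z^2 - 2

(a) The degree is 2 — an hourglass — one-sheet hyperboloid; a quadric.
(b) Symmetries: mirror symmetry y ↦ −y ⇒ only even powers of y; mirror symmetry z ↦ −z ⇒ only even powers of z; it's symmetric under x → −x, forcing even powers of x.
(c) Against the integer gridlines: among the integer gridlines, it crosses the y-axis at y ∈ {-1, 1}; it misses every integer gridline on the z-axis.
(d) Matching integer coefficients to the picture gives p.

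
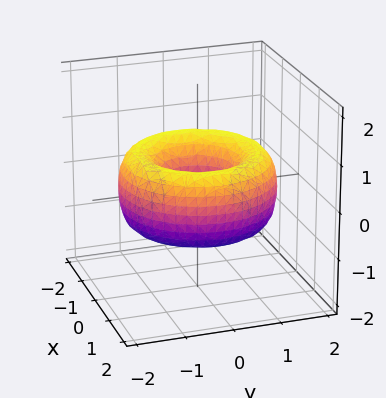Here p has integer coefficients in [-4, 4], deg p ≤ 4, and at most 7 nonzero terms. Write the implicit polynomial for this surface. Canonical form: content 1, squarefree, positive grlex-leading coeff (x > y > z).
x^4 + 2*x^2*y^2 + y^4 - 3*x^2 - 3*y^2 + 2*z^2 + 1

(a) deg p = 4. A generic line meets the surface in up to 4 points.
(b) By symmetry, the surface is invariant under rotation about z: p = q(x² + y², z).
(c) From the visible intercepts: it misses every integer gridline on the z-axis; a circular section at z = 0 has radius between 0 and 1.
(d) Assembling these constraints gives the stated polynomial.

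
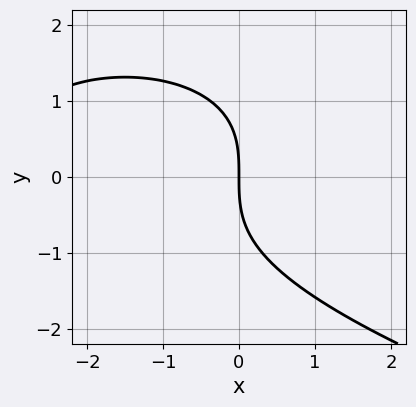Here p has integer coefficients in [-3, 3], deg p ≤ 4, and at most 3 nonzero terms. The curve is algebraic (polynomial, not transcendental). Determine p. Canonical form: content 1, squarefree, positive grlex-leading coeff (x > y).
(a) deg p = 3. The shape is more complex than any degree-2 curve.
(b) Observable constraints: it crosses the x-axis at the gridline x = 0; it crosses the y-axis at the gridline y = 0.
(c) Together with the visible shape, these determine p as stated.

y^3 + x^2 + 3*x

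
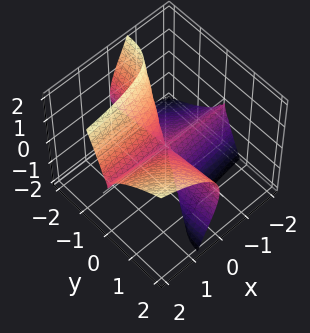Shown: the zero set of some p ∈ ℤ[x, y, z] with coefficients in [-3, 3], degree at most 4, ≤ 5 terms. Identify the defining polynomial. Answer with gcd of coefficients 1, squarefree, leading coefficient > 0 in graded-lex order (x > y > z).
3*x*y^2 - 2*y*z^2 - z^3

Degree: the shape is more complex than any degree-2 surface, so deg p = 3.
Against the integer gridlines: one z-axis crossing is at z = 0; the visible y-axis segment lies entirely on the surface; every point of the x-axis in the box is on the surface.
These observations pin down the coefficients.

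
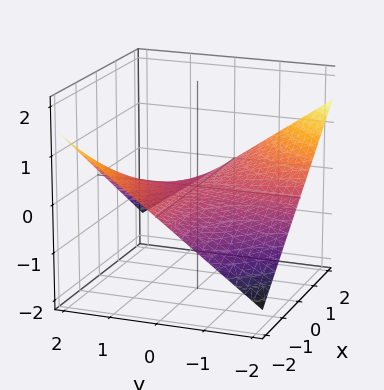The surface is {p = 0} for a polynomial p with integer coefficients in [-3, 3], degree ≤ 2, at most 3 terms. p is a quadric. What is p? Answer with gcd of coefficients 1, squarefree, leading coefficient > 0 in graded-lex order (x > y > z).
First, degree: a saddle surface; a quadric, so deg p = 2.
Then, checking where it meets the axes: the visible y-axis segment lies entirely on the surface; it crosses the z-axis at the gridline z = 0; every point of the x-axis in the box is on the surface.
Finally, solving for integer coefficients yields p as stated.

x*y + 3*z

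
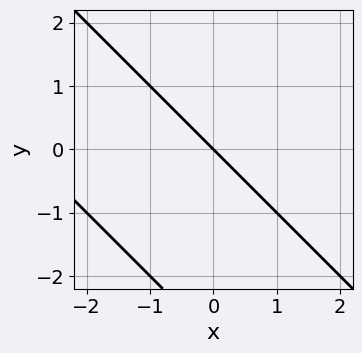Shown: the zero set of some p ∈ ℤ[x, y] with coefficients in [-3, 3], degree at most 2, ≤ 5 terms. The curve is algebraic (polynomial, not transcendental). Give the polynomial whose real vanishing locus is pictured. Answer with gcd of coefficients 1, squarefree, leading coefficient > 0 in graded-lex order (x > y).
1. Degree: a generic line meets the curve in up to 2 points, so deg p = 2.
2. Against the integer gridlines: one y-axis crossing is at y = 0; one x-axis crossing is at x = 0.
3. The integer polynomial consistent with all of this is the stated p.

x^2 + 2*x*y + y^2 + 3*x + 3*y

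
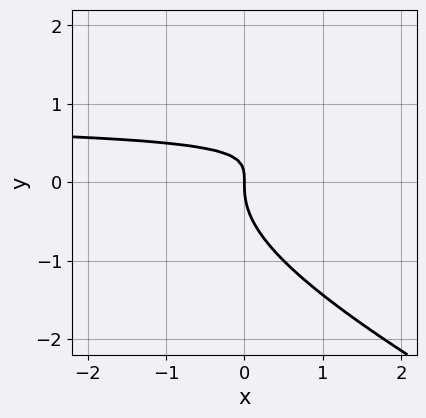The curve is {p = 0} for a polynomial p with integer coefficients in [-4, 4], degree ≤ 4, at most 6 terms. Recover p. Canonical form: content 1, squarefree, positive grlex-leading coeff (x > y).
First, the degree is 3 — a generic line meets the curve in up to 3 points.
Next, reading off the gridlines: it crosses the x-axis at the gridline x = 0; it meets the y-axis at y = 0 (among the integer gridlines).
Finally, solving for integer coefficients yields p as stated.

x*y^2 + 2*y^3 - 2*x*y + x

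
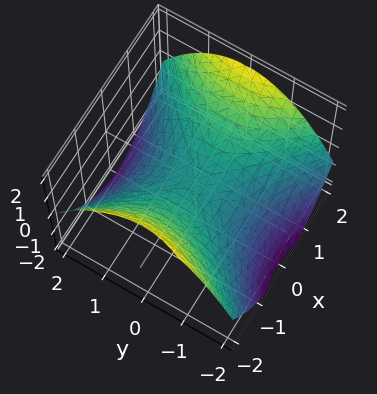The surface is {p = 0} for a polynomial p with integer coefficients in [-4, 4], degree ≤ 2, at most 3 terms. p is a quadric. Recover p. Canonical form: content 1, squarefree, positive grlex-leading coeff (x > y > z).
x^2 - y^2 - 2*z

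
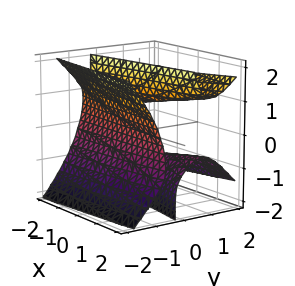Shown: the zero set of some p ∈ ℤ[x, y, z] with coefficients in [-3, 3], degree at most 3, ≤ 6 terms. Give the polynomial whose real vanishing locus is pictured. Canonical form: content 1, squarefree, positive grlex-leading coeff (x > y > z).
3*y^3 - 3*y*z^2 + x*z - 3*y^2 + 2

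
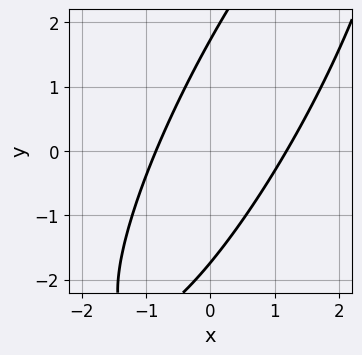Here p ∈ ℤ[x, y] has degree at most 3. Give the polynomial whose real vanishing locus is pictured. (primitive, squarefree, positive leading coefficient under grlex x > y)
3*x^2 - 3*x*y + y^2 - x - 3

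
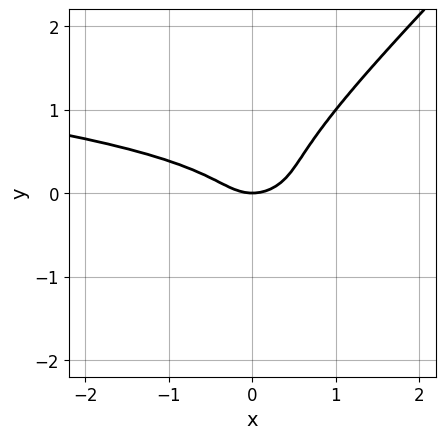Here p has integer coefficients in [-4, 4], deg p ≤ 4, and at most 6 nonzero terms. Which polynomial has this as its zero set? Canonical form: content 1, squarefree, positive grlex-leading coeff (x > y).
(a) deg p = 3.
(b) Reading off the gridlines: one y-axis crossing is at y = 0; it crosses the x-axis at the gridline x = 0.
(c) Matching integer coefficients to the picture gives p.

3*x*y^2 - 3*y^3 + x^2 - y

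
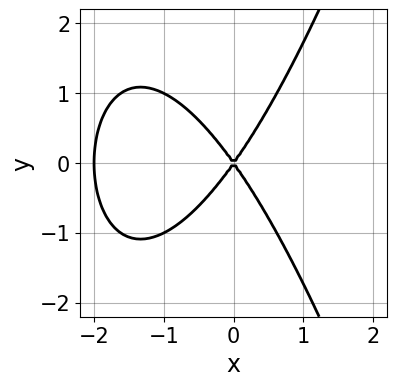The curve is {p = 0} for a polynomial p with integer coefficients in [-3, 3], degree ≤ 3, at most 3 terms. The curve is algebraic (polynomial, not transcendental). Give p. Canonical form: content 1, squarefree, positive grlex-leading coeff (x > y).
The degree is 3 — a generic line meets the curve in up to 3 points.
Symmetries: it's symmetric under y → −y, forcing even powers of y.
Checking where it meets the axes: among the integer gridlines, it crosses the x-axis at x ∈ {-2, 0}; it crosses the y-axis at the gridline y = 0.
Fitting integer coefficients to these (and the overall shape) gives p.

x^3 + 2*x^2 - y^2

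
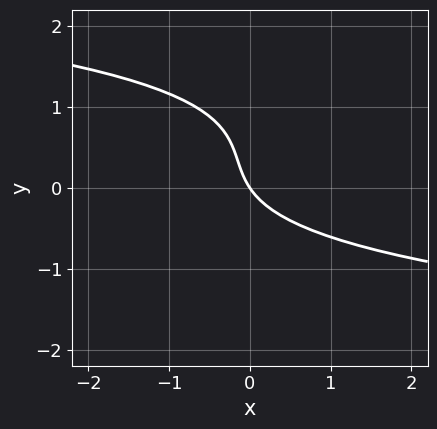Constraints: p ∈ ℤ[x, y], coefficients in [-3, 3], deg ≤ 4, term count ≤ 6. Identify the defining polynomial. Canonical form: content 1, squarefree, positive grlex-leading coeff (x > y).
(a) The degree is 3 — a generic line meets the curve in up to 3 points.
(b) Checking where it meets the axes: it crosses the y-axis at the gridline y = 0; one x-axis crossing is at x = 0.
(c) These observations pin down the coefficients.

3*y^3 - 3*y^2 + 3*x + 2*y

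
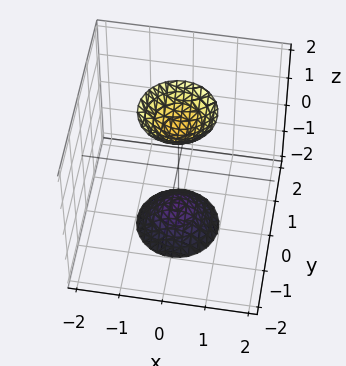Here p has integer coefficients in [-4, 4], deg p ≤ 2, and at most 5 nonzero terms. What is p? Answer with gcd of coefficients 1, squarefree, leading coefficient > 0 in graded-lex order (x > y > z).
3*x^2 + 3*y^2 - z^2 + 2

1. I count 2 distinct pieces. They look like related sheets of one shape, so recover p as a whole.
2. Degree: a generic line meets the surface in up to 2 points, so deg p = 2.
3. Symmetries: the surface is invariant under rotation about z: p = q(x² + y², z).
4. Reading off the gridlines: it misses every integer gridline on the y-axis; a circular section at z = 2 has radius between 0 and 1; it misses every integer gridline on the x-axis.
5. Assembling these constraints gives the stated polynomial.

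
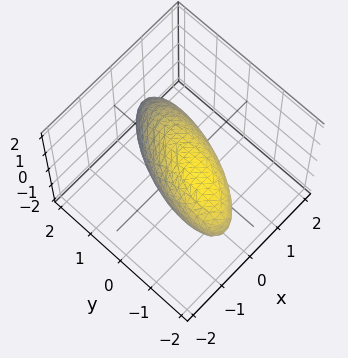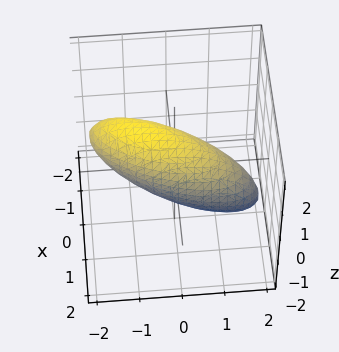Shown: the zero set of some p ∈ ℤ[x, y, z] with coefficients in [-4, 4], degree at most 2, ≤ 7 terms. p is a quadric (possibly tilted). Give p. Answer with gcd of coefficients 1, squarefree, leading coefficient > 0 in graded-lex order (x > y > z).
(a) deg p = 2.
(b) Observable constraints: the z-axis gridline crossings are at z ∈ {-1, 1}.
(c) These observations pin down the coefficients.

3*x^2 - 2*x*y + y^2 + y*z + 2*z^2 - 2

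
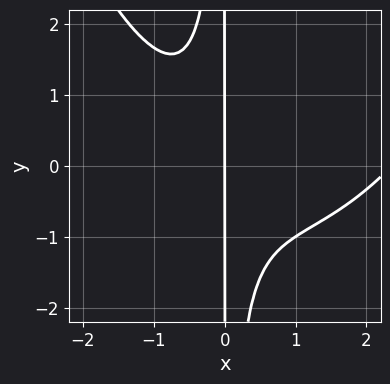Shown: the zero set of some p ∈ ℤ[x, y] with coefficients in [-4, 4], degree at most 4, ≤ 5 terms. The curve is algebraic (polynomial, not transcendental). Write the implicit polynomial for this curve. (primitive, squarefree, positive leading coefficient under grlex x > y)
First, the degree is 4 — a generic line meets the curve in up to 4 points.
Then, observable constraints: it meets the x-axis at x = 0 (among the integer gridlines); the visible y-axis segment lies entirely on the curve.
Finally, fitting integer coefficients to these (and the overall shape) gives p.

x^4 - 2*x^3 - 3*x^2*y - 2*x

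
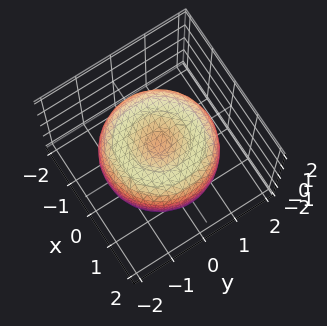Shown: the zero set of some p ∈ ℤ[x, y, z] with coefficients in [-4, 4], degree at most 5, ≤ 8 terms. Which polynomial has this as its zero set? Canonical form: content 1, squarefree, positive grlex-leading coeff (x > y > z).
First, degree: the shape is more complex than any degree-3 surface, so deg p = 4.
Then, symmetry: every cross-section ⟂ z is a circle, so x, y appear only via x² + y².
Next, from the visible intercepts: a circular section at z = 0 has radius between 1 and 2.
Finally, putting this together gives p.

x^4 + 2*x^2*y^2 + y^4 - 2*x^2 - 2*y^2 + 2*z^2 - 1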